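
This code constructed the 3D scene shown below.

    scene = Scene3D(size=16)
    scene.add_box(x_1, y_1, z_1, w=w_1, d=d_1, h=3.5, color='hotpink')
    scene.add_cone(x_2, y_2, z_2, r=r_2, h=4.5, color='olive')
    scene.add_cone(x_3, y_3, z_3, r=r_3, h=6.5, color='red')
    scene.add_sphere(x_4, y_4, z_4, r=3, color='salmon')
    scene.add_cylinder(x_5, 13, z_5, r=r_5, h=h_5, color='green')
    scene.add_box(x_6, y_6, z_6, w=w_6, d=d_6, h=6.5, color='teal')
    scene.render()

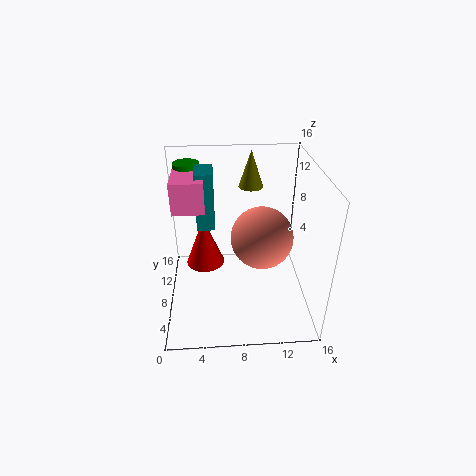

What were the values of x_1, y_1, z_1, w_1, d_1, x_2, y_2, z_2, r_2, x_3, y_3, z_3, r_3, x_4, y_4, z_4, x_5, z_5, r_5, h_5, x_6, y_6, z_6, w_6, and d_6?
x_1 = 1, y_1 = 8, z_1 = 11, w_1 = 3.5, d_1 = 4.5, x_2 = 10, y_2 = 14, z_2 = 11.5, r_2 = 1.5, x_3 = 4, y_3 = 13.5, z_3 = 1, r_3 = 2.5, x_4 = 10, y_4 = 4, z_4 = 10.5, x_5 = 2.5, z_5 = 12, r_5 = 1.5, h_5 = 3, x_6 = 3.5, y_6 = 9, z_6 = 8.5, w_6 = 2, d_6 = 3.5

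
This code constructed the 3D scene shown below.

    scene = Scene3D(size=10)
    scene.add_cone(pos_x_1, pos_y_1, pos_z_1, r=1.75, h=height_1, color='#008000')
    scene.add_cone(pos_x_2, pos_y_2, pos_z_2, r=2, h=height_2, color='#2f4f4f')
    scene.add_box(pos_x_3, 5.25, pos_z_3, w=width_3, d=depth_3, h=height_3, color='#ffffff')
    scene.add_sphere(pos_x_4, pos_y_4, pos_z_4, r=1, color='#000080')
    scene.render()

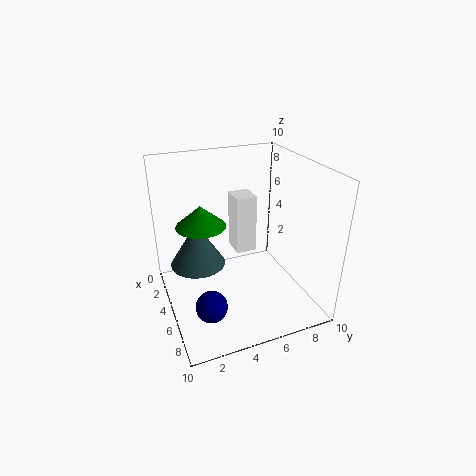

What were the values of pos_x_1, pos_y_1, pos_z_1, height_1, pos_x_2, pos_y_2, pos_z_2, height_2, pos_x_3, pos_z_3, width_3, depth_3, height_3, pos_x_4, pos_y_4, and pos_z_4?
pos_x_1 = 3.75, pos_y_1 = 2.75, pos_z_1 = 5.75, height_1 = 1.5, pos_x_2 = 3.25, pos_y_2 = 2.5, pos_z_2 = 2.5, height_2 = 3.25, pos_x_3 = 2.5, pos_z_3 = 3.25, width_3 = 1.75, depth_3 = 1.5, height_3 = 4.25, pos_x_4 = 8, pos_y_4 = 2, pos_z_4 = 2.25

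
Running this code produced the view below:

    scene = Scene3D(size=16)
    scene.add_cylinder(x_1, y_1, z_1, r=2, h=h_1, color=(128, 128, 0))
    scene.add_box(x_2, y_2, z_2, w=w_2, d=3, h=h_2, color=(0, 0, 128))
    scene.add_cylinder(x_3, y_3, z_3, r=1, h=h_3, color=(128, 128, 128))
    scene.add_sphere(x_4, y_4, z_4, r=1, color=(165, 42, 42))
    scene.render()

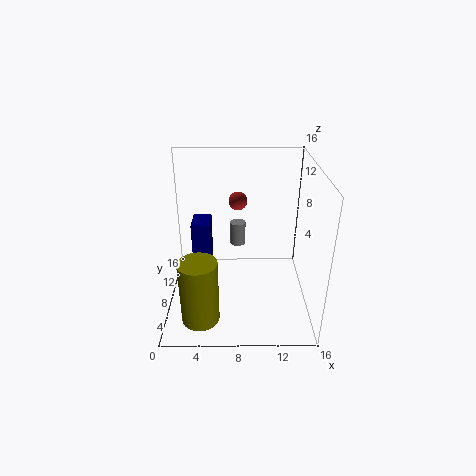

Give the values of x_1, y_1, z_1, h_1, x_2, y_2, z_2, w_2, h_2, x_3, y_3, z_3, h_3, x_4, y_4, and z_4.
x_1 = 4
y_1 = 3
z_1 = 1
h_1 = 7
x_2 = 3
y_2 = 7
z_2 = 4
w_2 = 2
h_2 = 6
x_3 = 8
y_3 = 14
z_3 = 4
h_3 = 3
x_4 = 8
y_4 = 9
z_4 = 12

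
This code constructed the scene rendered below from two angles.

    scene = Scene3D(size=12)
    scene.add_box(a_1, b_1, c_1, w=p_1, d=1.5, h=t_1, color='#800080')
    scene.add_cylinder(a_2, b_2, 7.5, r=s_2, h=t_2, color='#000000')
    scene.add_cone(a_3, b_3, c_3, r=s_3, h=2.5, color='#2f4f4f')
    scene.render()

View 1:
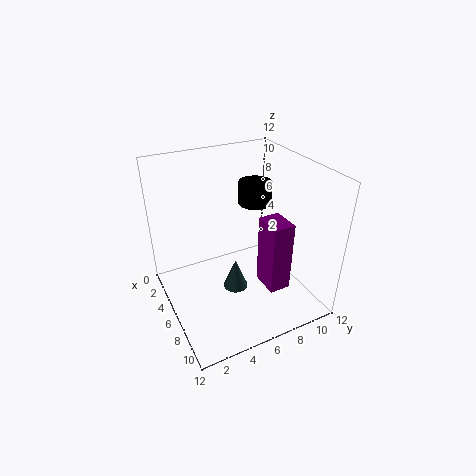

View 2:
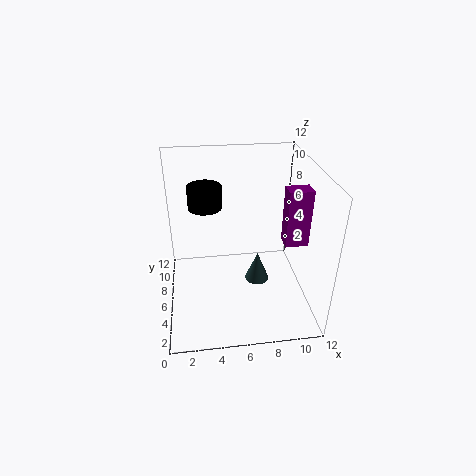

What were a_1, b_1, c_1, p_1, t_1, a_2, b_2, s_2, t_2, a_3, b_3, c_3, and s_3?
a_1 = 10, b_1 = 5.5, c_1 = 5, p_1 = 2, t_1 = 5, a_2 = 3.5, b_2 = 9, s_2 = 1.5, t_2 = 2, a_3 = 7.5, b_3 = 5, c_3 = 2.5, s_3 = 1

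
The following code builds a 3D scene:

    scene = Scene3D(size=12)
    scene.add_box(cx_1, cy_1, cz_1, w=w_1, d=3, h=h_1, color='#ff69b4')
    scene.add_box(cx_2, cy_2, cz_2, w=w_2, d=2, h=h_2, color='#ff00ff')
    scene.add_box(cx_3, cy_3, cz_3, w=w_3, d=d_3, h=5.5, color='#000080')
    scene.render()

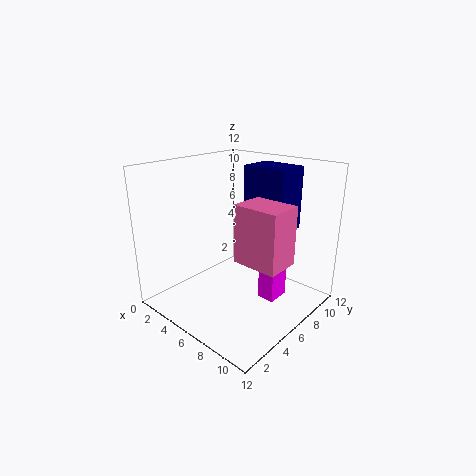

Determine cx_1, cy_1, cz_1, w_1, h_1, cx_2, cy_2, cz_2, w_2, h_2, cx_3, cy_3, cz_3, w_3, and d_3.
cx_1 = 6
cy_1 = 5.5
cz_1 = 4
w_1 = 4
h_1 = 5
cx_2 = 7.5
cy_2 = 7
cz_2 = 0.5
w_2 = 1.5
h_2 = 4.5
cx_3 = 4.5
cy_3 = 8.5
cz_3 = 6
w_3 = 4
d_3 = 3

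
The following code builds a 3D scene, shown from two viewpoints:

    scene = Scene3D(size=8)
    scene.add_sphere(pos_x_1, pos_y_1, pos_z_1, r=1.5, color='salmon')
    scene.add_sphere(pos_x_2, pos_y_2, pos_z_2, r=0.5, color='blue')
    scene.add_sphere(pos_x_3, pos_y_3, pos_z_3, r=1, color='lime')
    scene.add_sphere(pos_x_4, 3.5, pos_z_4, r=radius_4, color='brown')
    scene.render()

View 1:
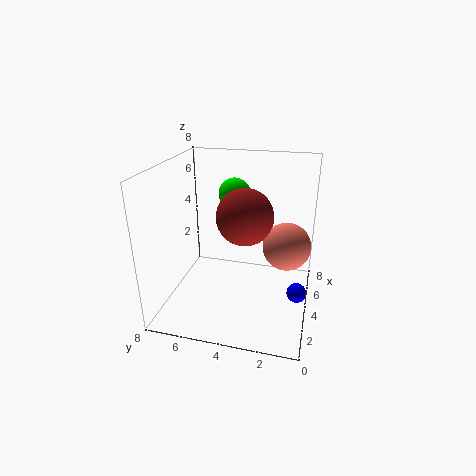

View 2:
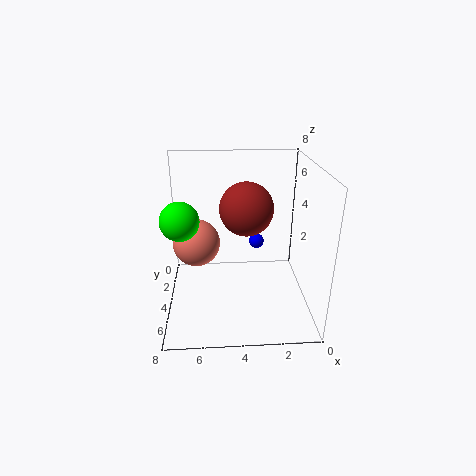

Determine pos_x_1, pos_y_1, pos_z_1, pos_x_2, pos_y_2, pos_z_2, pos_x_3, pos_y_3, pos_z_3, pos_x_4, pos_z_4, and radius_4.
pos_x_1 = 6.5; pos_y_1 = 1.5; pos_z_1 = 2.5; pos_x_2 = 2.5; pos_y_2 = 0.5; pos_z_2 = 2; pos_x_3 = 7; pos_y_3 = 5; pos_z_3 = 5.5; pos_x_4 = 3.5; pos_z_4 = 5.5; radius_4 = 1.5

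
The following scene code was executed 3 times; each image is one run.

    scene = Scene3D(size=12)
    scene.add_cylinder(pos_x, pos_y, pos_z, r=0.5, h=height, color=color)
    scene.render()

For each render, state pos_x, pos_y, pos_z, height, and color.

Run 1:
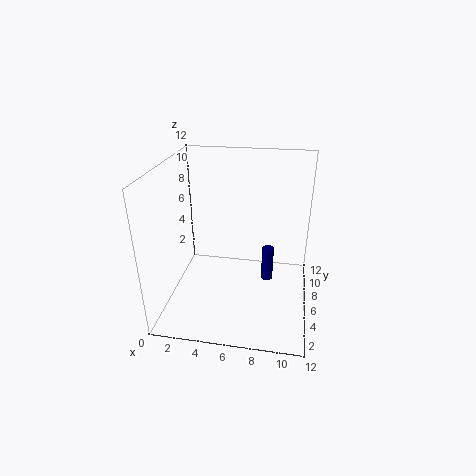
pos_x = 8.5, pos_y = 6.5, pos_z = 2, height = 3, color = 'navy'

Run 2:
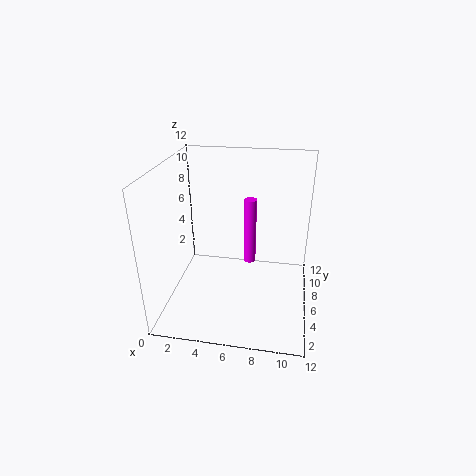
pos_x = 7, pos_y = 6, pos_z = 4, height = 5.5, color = 'magenta'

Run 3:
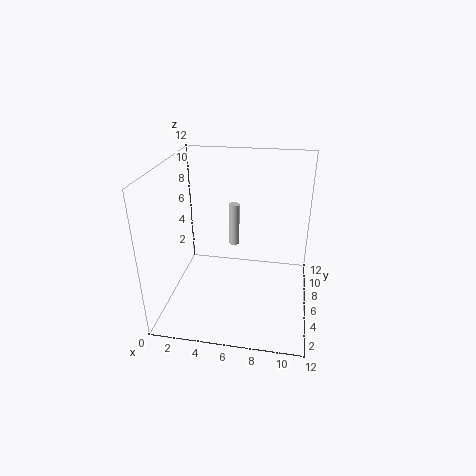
pos_x = 5, pos_y = 9.5, pos_z = 3.5, height = 4, color = 'lightgray'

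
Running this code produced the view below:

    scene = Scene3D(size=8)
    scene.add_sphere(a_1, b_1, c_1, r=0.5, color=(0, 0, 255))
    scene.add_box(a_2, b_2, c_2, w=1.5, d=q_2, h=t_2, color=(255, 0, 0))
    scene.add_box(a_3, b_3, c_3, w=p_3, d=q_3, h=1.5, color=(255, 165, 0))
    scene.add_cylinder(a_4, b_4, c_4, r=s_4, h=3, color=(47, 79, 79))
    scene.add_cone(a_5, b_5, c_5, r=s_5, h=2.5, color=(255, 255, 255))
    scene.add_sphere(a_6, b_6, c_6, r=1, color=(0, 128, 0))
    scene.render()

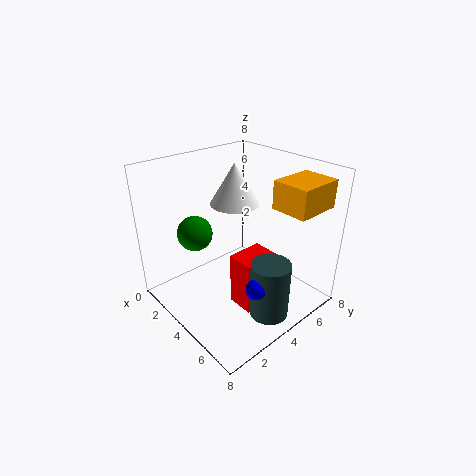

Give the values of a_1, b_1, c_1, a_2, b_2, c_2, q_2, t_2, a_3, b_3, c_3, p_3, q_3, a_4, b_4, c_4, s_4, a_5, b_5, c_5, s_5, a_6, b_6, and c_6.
a_1 = 7, b_1 = 2.5, c_1 = 3, a_2 = 4.5, b_2 = 3, c_2 = 0.5, q_2 = 2, t_2 = 3, a_3 = 5.5, b_3 = 5, c_3 = 6, p_3 = 2, q_3 = 2.5, a_4 = 7, b_4 = 3.5, c_4 = 1, s_4 = 1, a_5 = 2, b_5 = 5.5, c_5 = 5, s_5 = 1.5, a_6 = 2, b_6 = 2.5, c_6 = 4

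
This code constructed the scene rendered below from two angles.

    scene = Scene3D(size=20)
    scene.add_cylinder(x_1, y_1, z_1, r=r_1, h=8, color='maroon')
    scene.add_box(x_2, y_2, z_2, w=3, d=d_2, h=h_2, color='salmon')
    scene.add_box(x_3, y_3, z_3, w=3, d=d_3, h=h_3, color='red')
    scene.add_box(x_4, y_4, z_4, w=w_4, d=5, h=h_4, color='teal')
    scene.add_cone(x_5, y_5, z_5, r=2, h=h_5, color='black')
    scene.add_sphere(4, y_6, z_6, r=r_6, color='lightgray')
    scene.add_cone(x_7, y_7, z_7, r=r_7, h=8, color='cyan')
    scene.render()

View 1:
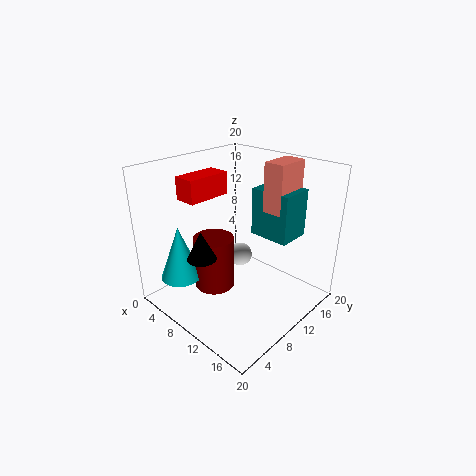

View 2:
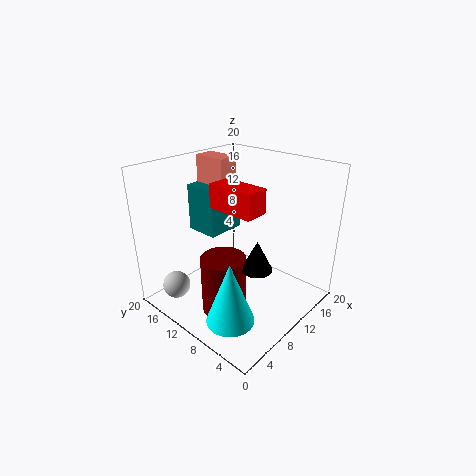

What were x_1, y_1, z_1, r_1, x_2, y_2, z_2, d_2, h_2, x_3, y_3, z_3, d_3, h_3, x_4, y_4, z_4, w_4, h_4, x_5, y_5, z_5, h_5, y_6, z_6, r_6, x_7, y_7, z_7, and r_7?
x_1 = 6
y_1 = 9
z_1 = 1
r_1 = 3
x_2 = 11
y_2 = 14
z_2 = 13
d_2 = 5
h_2 = 7
x_3 = 5
y_3 = 4
z_3 = 16
d_3 = 6
h_3 = 3
x_4 = 9
y_4 = 14
z_4 = 9
w_4 = 6
h_4 = 7
x_5 = 8
y_5 = 5
z_5 = 8
h_5 = 4
y_6 = 17
z_6 = 2
r_6 = 2
x_7 = 3
y_7 = 5
z_7 = 3
r_7 = 3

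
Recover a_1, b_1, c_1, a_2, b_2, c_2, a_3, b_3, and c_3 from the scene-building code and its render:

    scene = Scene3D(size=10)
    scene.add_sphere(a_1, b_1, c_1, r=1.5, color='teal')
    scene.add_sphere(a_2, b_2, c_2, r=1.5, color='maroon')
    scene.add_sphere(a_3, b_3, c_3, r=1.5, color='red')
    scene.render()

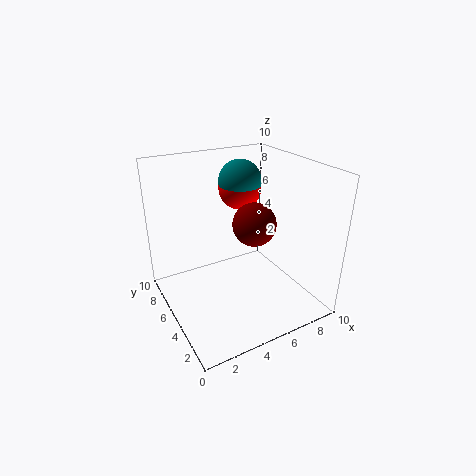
a_1 = 6
b_1 = 6.5
c_1 = 8.5
a_2 = 6
b_2 = 4.5
c_2 = 6
a_3 = 6
b_3 = 6.5
c_3 = 8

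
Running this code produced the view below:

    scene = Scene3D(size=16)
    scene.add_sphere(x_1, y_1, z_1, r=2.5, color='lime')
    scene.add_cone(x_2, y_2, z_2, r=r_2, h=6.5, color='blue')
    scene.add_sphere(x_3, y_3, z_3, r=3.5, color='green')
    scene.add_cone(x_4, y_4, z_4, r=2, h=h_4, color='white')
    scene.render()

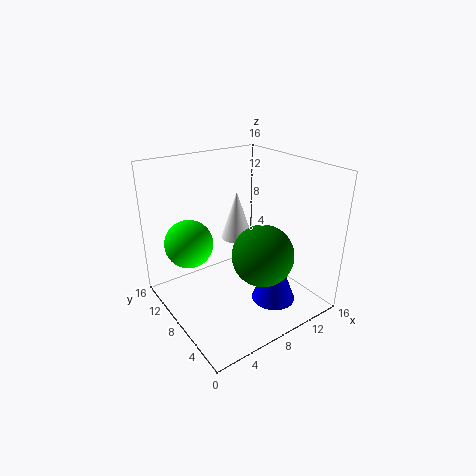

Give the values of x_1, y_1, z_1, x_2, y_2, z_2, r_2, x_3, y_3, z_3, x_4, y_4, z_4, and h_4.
x_1 = 2.5, y_1 = 9, z_1 = 8.5, x_2 = 11, y_2 = 5, z_2 = 0.5, r_2 = 2.5, x_3 = 10, y_3 = 6, z_3 = 6, x_4 = 11, y_4 = 12.5, z_4 = 5.5, h_4 = 6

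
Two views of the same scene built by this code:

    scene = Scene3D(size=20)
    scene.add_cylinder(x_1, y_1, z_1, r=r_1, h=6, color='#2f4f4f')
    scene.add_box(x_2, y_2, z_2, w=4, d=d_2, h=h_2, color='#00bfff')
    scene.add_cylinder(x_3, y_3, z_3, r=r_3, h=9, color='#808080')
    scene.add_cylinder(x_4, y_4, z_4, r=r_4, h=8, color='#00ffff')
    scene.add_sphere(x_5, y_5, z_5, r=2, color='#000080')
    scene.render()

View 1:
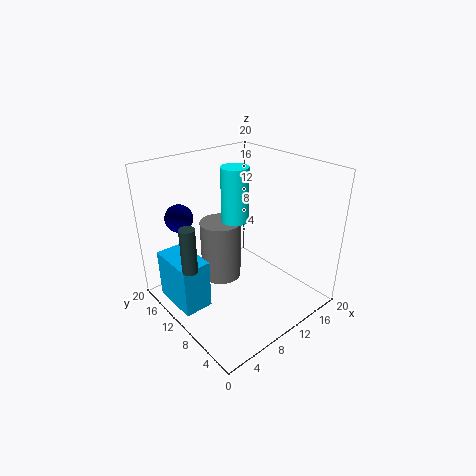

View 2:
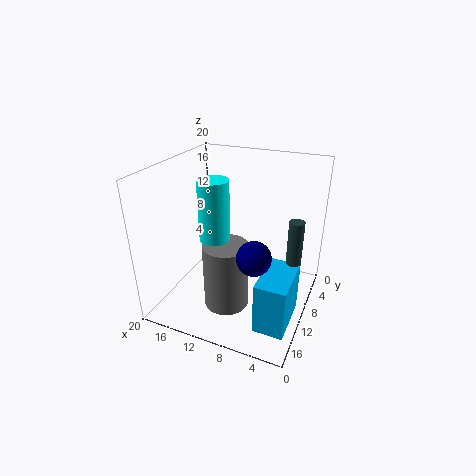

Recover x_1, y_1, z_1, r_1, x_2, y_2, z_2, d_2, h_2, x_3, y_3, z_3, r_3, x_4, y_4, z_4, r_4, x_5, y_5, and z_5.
x_1 = 2, y_1 = 10, z_1 = 8, r_1 = 1, x_2 = 1, y_2 = 10, z_2 = 1, d_2 = 7, h_2 = 7, x_3 = 10, y_3 = 14, z_3 = 2, r_3 = 3, x_4 = 12, y_4 = 13, z_4 = 11, r_4 = 2, x_5 = 5, y_5 = 17, z_5 = 12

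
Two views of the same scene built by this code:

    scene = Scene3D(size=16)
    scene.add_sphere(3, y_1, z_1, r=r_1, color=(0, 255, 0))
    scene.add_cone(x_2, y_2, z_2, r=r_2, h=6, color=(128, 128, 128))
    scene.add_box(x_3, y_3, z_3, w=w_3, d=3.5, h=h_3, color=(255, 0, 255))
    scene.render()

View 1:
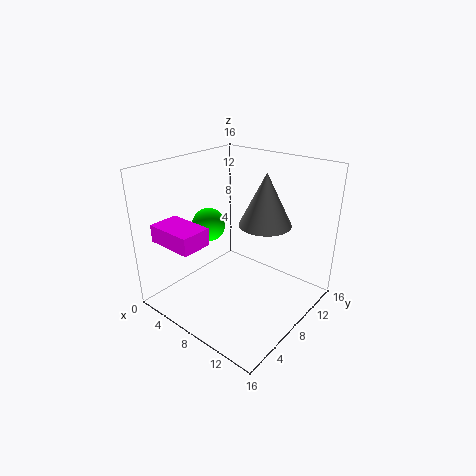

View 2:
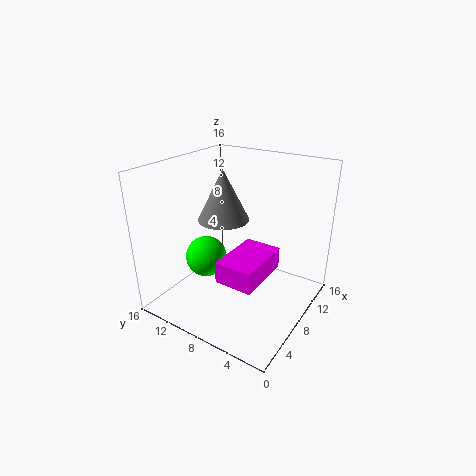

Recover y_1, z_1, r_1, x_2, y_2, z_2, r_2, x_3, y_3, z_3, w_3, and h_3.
y_1 = 8.5
z_1 = 8
r_1 = 2
x_2 = 9.5
y_2 = 11
z_2 = 9
r_2 = 3
x_3 = 0.5
y_3 = 2
z_3 = 7.5
w_3 = 5.5
h_3 = 2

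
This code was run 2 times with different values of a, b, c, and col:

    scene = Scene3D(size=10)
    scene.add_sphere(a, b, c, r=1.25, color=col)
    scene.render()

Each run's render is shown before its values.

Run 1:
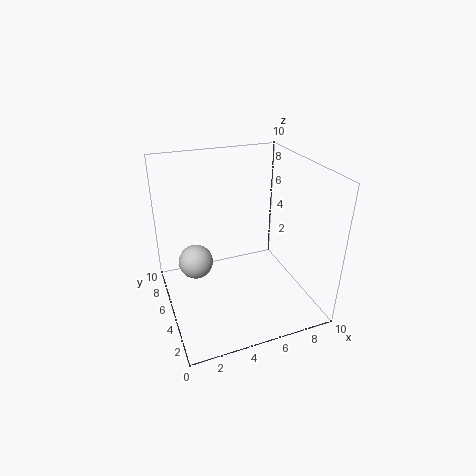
a = 2.25
b = 6.5
c = 2.75
col = 'lightgray'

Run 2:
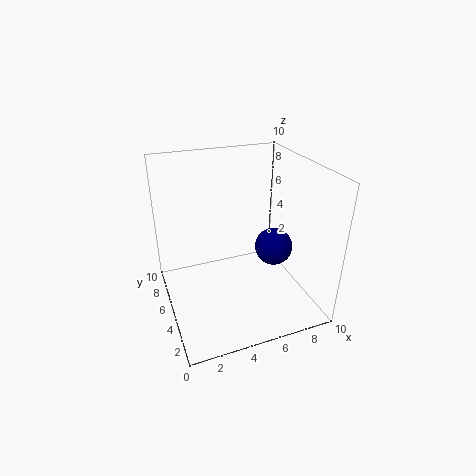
a = 7
b = 3.5
c = 4.75
col = 'navy'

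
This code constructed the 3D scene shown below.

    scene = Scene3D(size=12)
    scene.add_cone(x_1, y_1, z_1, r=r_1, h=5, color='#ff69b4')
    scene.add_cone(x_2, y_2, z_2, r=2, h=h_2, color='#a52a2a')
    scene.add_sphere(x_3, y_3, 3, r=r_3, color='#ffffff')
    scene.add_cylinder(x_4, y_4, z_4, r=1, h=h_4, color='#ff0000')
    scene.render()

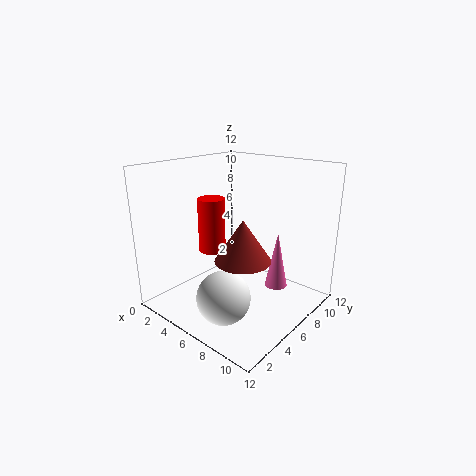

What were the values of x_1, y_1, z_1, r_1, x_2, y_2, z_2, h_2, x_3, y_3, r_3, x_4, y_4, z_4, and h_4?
x_1 = 8, y_1 = 9, z_1 = 1, r_1 = 1, x_2 = 9, y_2 = 3, z_2 = 6, h_2 = 3, x_3 = 8, y_3 = 2, r_3 = 2, x_4 = 6, y_4 = 3, z_4 = 6, h_4 = 4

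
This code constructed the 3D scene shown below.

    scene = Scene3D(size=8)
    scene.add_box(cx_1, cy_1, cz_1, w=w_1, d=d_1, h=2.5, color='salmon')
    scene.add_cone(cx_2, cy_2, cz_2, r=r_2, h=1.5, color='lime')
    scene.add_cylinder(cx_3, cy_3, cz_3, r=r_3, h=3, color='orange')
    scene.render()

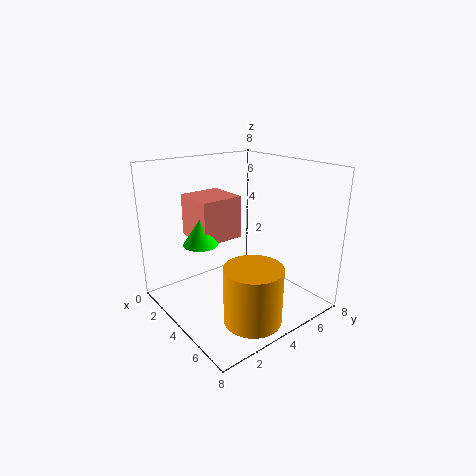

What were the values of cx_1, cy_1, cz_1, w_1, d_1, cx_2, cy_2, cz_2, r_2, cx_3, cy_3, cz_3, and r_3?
cx_1 = 0.5
cy_1 = 2.5
cz_1 = 3.5
w_1 = 2.5
d_1 = 2.5
cx_2 = 2.5
cy_2 = 2.5
cz_2 = 3.5
r_2 = 1
cx_3 = 6.5
cy_3 = 3
cz_3 = 0.5
r_3 = 1.5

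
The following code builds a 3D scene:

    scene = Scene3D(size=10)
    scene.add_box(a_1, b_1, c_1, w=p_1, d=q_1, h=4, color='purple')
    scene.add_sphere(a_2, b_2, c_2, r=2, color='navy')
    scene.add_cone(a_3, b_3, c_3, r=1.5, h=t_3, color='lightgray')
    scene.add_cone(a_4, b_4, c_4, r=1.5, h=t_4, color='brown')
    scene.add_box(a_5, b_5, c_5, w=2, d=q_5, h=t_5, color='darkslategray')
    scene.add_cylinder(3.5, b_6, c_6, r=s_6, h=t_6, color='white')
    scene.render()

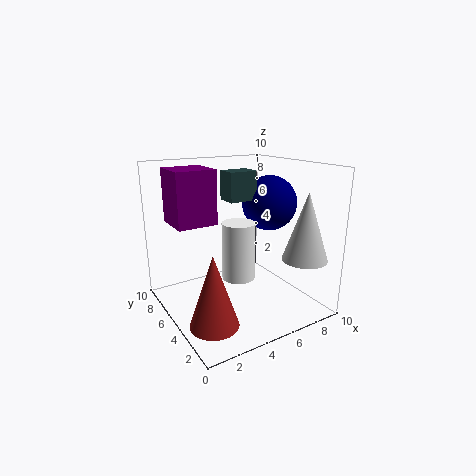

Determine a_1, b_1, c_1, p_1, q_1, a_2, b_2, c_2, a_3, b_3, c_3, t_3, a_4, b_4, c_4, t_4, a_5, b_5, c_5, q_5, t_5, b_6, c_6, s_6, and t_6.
a_1 = 1.5, b_1 = 7, c_1 = 5.5, p_1 = 3, q_1 = 3, a_2 = 8, b_2 = 5.5, c_2 = 7, a_3 = 8, b_3 = 1.5, c_3 = 4, t_3 = 4.5, a_4 = 1.5, b_4 = 2, c_4 = 1, t_4 = 4.5, a_5 = 4.5, b_5 = 5, c_5 = 7.5, q_5 = 1.5, t_5 = 2, b_6 = 2.5, c_6 = 3.5, s_6 = 1, t_6 = 3.5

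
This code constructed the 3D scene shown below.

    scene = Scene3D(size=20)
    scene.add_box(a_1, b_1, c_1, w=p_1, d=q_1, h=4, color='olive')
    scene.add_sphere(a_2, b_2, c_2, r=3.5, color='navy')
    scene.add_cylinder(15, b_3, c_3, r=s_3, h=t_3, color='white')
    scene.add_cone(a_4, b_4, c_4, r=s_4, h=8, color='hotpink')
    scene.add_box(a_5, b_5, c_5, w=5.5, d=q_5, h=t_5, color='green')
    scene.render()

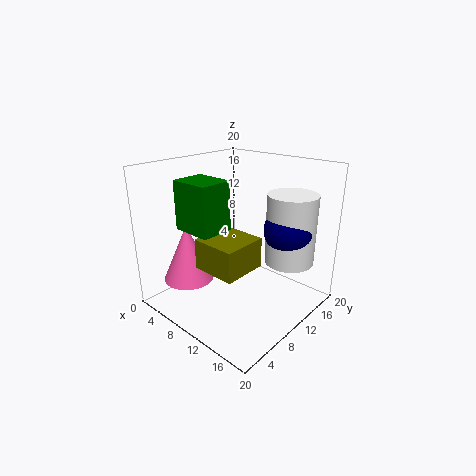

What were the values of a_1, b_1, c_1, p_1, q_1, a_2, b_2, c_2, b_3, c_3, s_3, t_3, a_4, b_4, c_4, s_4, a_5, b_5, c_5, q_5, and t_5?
a_1 = 8.5; b_1 = 3.5; c_1 = 7.5; p_1 = 6; q_1 = 6; a_2 = 15; b_2 = 15; c_2 = 11; b_3 = 15.5; c_3 = 6; s_3 = 3.5; t_3 = 10; a_4 = 5; b_4 = 5; c_4 = 4; s_4 = 3.5; a_5 = 5; b_5 = 3.5; c_5 = 12; q_5 = 4.5; t_5 = 6.5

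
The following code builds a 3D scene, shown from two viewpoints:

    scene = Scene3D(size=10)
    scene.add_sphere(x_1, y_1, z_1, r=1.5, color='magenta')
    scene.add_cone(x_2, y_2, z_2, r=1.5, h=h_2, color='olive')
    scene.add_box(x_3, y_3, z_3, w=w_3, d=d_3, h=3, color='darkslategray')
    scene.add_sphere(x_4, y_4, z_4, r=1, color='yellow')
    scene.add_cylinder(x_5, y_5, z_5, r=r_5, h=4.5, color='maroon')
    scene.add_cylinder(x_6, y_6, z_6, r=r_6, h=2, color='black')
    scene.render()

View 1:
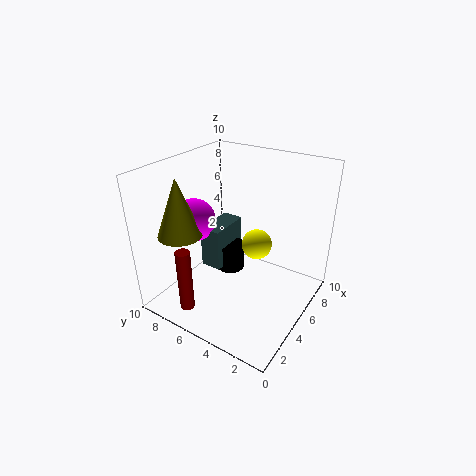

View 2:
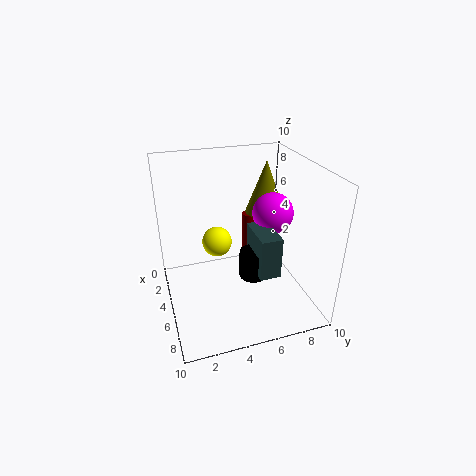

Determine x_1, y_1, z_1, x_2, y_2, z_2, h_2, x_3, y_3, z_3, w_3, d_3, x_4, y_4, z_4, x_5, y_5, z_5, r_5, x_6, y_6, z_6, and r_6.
x_1 = 4; y_1 = 8; z_1 = 6; x_2 = 2.5; y_2 = 8; z_2 = 5.5; h_2 = 4; x_3 = 4; y_3 = 6; z_3 = 2.5; w_3 = 3; d_3 = 1.5; x_4 = 5; y_4 = 3.5; z_4 = 5; x_5 = 1.5; y_5 = 7; z_5 = 0.5; r_5 = 0.5; x_6 = 5.5; y_6 = 6; z_6 = 2; r_6 = 1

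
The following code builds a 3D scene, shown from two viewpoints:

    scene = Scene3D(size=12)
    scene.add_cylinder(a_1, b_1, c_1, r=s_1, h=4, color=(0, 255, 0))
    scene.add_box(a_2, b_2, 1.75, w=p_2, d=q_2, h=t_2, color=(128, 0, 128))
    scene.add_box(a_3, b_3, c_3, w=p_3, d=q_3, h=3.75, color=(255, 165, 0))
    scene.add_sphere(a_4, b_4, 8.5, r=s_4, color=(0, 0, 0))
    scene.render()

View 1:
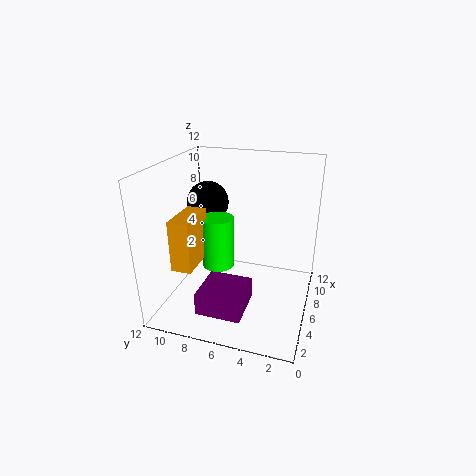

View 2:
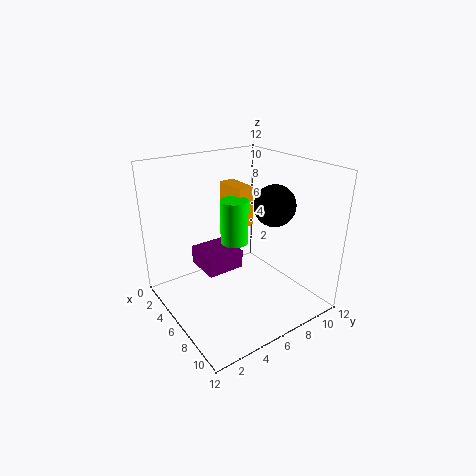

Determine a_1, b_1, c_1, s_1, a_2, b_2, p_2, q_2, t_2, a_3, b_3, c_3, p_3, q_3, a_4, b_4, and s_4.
a_1 = 4, b_1 = 7, c_1 = 4.5, s_1 = 1.25, a_2 = 0.75, b_2 = 4.25, p_2 = 3.5, q_2 = 3.5, t_2 = 1.75, a_3 = 0.5, b_3 = 7.75, c_3 = 5.5, p_3 = 3.25, q_3 = 1.5, a_4 = 7, b_4 = 9, s_4 = 1.75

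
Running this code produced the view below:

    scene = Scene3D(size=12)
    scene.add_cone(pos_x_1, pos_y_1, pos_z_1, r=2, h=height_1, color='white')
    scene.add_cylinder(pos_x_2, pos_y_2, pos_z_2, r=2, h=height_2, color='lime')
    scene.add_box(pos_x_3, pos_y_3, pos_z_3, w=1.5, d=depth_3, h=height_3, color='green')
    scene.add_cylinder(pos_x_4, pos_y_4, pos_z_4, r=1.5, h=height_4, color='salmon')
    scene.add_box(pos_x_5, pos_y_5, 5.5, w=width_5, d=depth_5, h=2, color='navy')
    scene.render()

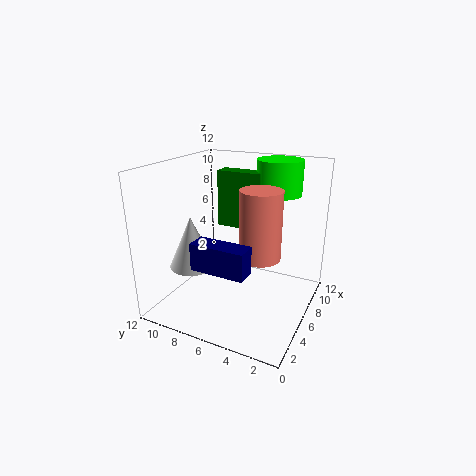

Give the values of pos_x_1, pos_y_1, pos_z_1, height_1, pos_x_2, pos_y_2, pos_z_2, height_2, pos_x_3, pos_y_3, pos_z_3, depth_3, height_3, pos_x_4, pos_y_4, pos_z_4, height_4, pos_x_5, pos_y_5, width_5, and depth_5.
pos_x_1 = 5; pos_y_1 = 10; pos_z_1 = 3; height_1 = 4.5; pos_x_2 = 10; pos_y_2 = 4; pos_z_2 = 9; height_2 = 3; pos_x_3 = 8; pos_y_3 = 5; pos_z_3 = 6; depth_3 = 4; height_3 = 5; pos_x_4 = 3.5; pos_y_4 = 3; pos_z_4 = 6; height_4 = 5; pos_x_5 = 0.5; pos_y_5 = 3; width_5 = 1.5; depth_5 = 4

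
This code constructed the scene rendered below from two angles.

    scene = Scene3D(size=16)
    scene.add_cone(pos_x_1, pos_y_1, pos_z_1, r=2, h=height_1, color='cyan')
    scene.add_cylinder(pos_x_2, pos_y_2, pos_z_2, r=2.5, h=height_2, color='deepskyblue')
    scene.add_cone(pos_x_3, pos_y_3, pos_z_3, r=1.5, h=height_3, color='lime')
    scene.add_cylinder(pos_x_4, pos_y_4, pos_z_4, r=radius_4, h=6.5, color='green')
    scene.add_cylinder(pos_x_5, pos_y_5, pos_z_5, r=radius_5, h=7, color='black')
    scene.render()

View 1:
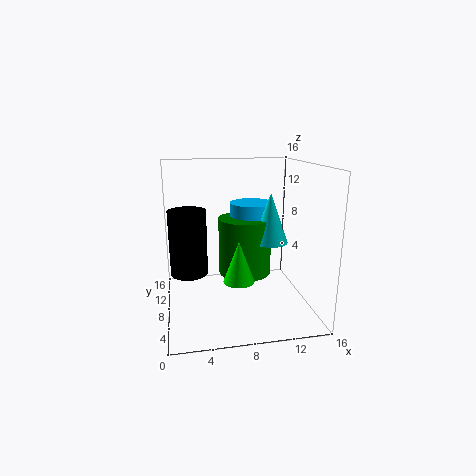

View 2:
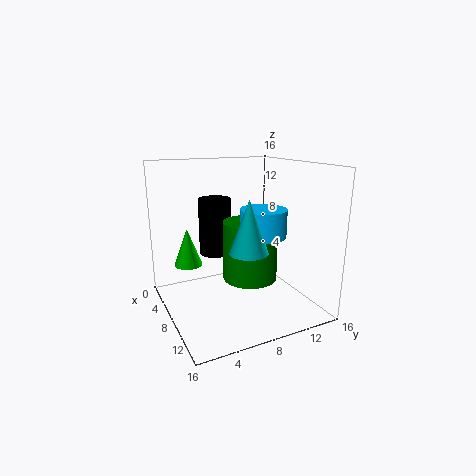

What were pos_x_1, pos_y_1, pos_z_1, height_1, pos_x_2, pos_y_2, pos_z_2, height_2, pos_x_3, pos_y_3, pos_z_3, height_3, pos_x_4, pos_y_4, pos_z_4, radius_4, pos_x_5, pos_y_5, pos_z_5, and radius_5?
pos_x_1 = 11.5, pos_y_1 = 7.5, pos_z_1 = 7.5, height_1 = 5.5, pos_x_2 = 10, pos_y_2 = 10, pos_z_2 = 8.5, height_2 = 3, pos_x_3 = 7, pos_y_3 = 2.5, pos_z_3 = 5.5, height_3 = 4, pos_x_4 = 9, pos_y_4 = 9, pos_z_4 = 3.5, radius_4 = 3, pos_x_5 = 2.5, pos_y_5 = 7.5, pos_z_5 = 4.5, radius_5 = 2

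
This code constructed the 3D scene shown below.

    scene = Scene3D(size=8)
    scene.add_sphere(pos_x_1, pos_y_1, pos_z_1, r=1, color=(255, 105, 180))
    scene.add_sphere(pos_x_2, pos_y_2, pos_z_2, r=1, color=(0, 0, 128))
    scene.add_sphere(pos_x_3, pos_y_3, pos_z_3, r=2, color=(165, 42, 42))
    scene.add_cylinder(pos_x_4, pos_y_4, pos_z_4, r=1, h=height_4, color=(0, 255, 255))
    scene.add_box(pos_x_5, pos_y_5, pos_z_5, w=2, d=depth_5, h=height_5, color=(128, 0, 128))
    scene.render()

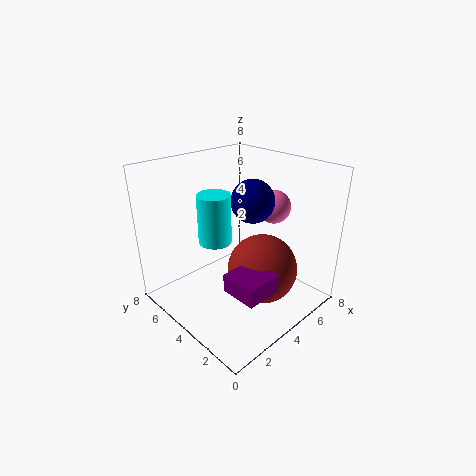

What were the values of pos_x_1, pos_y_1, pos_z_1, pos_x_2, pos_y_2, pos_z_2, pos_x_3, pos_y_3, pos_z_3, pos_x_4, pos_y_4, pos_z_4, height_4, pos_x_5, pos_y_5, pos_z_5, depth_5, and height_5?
pos_x_1 = 7; pos_y_1 = 4; pos_z_1 = 5; pos_x_2 = 3; pos_y_2 = 2; pos_z_2 = 7; pos_x_3 = 5; pos_y_3 = 3; pos_z_3 = 2; pos_x_4 = 4; pos_y_4 = 6; pos_z_4 = 3; height_4 = 3; pos_x_5 = 2; pos_y_5 = 1; pos_z_5 = 2; depth_5 = 2; height_5 = 1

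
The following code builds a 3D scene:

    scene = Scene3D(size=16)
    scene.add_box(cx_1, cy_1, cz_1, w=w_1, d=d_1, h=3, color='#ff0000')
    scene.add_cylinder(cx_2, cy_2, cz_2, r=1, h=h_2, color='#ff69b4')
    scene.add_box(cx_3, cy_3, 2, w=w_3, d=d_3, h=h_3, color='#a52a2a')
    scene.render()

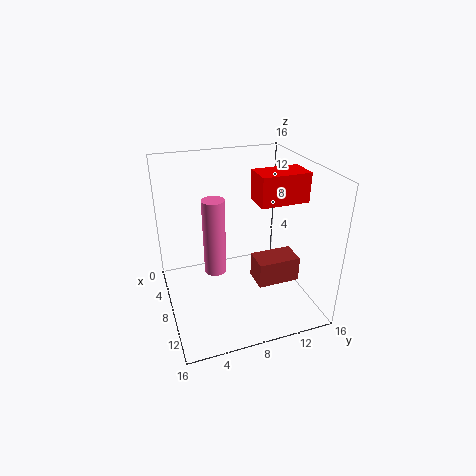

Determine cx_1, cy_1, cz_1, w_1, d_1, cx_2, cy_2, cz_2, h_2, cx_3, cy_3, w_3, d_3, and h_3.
cx_1 = 9; cy_1 = 9; cz_1 = 13; w_1 = 3; d_1 = 5; cx_2 = 13; cy_2 = 4; cz_2 = 8; h_2 = 7; cx_3 = 7; cy_3 = 10; w_3 = 3; d_3 = 5; h_3 = 3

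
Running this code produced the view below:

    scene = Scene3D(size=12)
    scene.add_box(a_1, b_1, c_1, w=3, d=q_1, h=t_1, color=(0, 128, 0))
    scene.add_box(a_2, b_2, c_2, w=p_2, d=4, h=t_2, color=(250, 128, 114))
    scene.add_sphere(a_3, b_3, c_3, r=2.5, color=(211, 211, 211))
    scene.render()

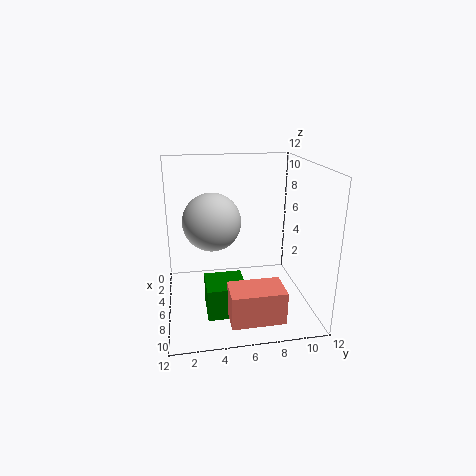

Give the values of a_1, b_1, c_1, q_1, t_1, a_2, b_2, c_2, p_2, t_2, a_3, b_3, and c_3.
a_1 = 7; b_1 = 3; c_1 = 1; q_1 = 3; t_1 = 2.5; a_2 = 9.5; b_2 = 4.5; c_2 = 1.5; p_2 = 2.5; t_2 = 2.5; a_3 = 4.5; b_3 = 4; c_3 = 7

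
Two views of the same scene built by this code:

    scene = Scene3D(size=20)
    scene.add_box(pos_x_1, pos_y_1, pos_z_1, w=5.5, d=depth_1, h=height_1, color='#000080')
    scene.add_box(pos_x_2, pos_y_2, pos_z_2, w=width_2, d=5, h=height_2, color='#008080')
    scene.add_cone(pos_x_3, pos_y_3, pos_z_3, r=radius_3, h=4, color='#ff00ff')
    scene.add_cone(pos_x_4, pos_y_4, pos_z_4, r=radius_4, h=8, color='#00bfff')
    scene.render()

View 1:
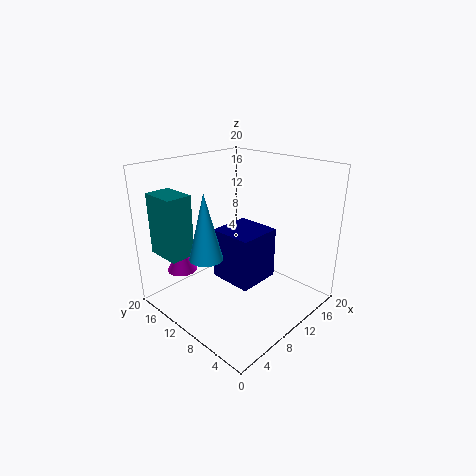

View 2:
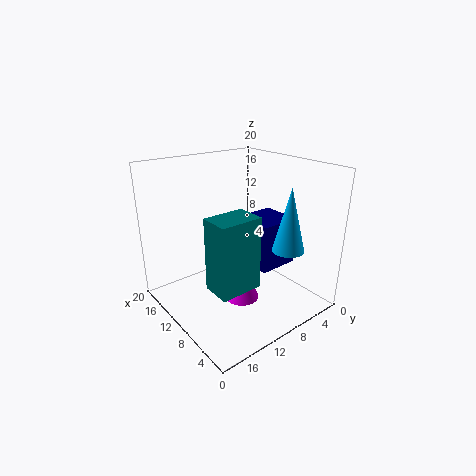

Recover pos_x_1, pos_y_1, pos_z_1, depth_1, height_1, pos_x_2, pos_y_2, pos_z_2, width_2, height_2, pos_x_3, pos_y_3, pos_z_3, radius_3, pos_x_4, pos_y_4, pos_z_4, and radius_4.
pos_x_1 = 5; pos_y_1 = 4; pos_z_1 = 6.5; depth_1 = 5.5; height_1 = 6.5; pos_x_2 = 1.5; pos_y_2 = 13.5; pos_z_2 = 8; width_2 = 3.5; height_2 = 8.5; pos_x_3 = 3.5; pos_y_3 = 14.5; pos_z_3 = 6; radius_3 = 2; pos_x_4 = 2.5; pos_y_4 = 8; pos_z_4 = 10.5; radius_4 = 2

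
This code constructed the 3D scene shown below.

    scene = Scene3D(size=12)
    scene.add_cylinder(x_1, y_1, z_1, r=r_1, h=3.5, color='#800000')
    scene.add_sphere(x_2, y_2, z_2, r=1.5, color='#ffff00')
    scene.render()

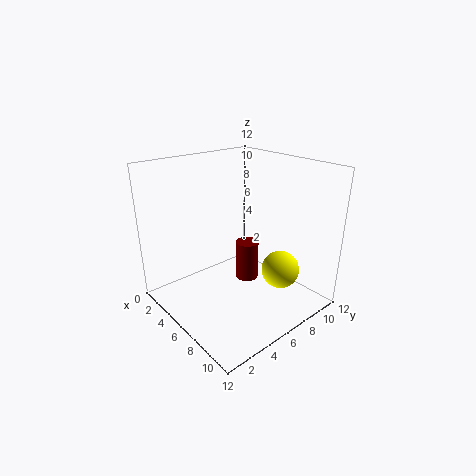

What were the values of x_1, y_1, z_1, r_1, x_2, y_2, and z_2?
x_1 = 5.5, y_1 = 7.5, z_1 = 1.5, r_1 = 1, x_2 = 9.5, y_2 = 7.5, z_2 = 4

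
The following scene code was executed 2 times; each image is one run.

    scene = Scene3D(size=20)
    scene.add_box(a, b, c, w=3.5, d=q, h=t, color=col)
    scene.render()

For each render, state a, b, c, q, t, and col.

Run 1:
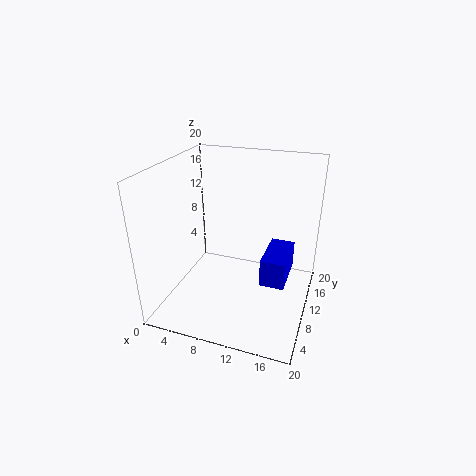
a = 13.5
b = 9
c = 3.5
q = 7
t = 4
col = 'blue'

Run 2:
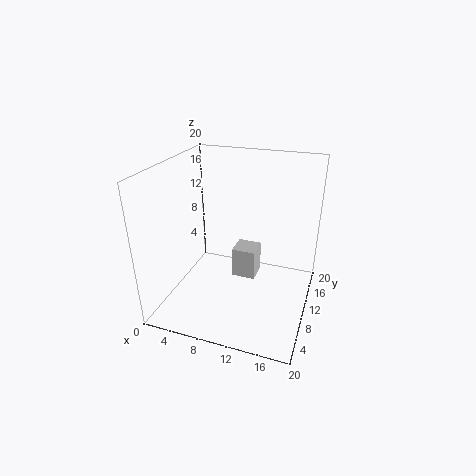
a = 8.5
b = 11.5
c = 2.5
q = 3.5
t = 4.5
col = 'lightgray'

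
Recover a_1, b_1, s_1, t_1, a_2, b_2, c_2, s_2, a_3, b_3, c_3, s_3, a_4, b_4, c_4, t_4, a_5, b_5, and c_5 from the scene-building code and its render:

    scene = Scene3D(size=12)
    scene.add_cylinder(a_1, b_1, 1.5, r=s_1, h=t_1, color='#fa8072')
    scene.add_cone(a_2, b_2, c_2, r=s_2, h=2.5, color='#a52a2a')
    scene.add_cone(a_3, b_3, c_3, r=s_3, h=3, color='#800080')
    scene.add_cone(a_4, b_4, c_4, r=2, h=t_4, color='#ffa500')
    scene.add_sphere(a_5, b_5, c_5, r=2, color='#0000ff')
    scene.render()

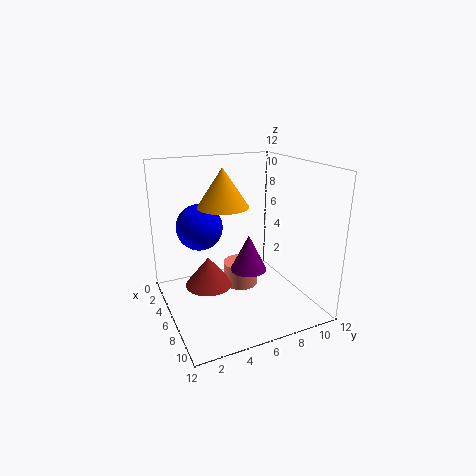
a_1 = 5.5; b_1 = 6.5; s_1 = 1.5; t_1 = 2; a_2 = 5.5; b_2 = 3.5; c_2 = 2; s_2 = 2; a_3 = 7; b_3 = 6.5; c_3 = 3.5; s_3 = 1.5; a_4 = 6.5; b_4 = 4.5; c_4 = 9; t_4 = 3; a_5 = 3.5; b_5 = 3.5; c_5 = 6.5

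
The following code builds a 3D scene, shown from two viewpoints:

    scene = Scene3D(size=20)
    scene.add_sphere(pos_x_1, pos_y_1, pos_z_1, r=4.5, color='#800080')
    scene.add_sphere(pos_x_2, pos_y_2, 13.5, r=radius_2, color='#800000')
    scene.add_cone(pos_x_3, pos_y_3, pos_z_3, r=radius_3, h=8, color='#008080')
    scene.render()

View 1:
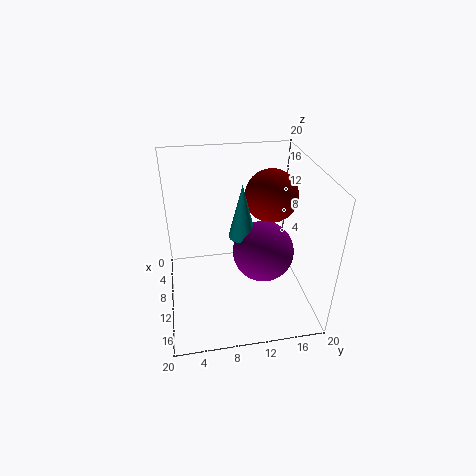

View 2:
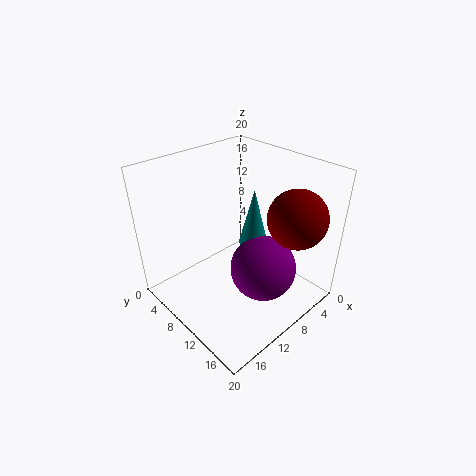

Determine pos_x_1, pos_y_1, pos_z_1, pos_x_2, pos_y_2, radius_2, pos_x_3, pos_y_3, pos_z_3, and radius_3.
pos_x_1 = 9
pos_y_1 = 14
pos_z_1 = 6.5
pos_x_2 = 5
pos_y_2 = 16
radius_2 = 4
pos_x_3 = 8
pos_y_3 = 11
pos_z_3 = 9
radius_3 = 2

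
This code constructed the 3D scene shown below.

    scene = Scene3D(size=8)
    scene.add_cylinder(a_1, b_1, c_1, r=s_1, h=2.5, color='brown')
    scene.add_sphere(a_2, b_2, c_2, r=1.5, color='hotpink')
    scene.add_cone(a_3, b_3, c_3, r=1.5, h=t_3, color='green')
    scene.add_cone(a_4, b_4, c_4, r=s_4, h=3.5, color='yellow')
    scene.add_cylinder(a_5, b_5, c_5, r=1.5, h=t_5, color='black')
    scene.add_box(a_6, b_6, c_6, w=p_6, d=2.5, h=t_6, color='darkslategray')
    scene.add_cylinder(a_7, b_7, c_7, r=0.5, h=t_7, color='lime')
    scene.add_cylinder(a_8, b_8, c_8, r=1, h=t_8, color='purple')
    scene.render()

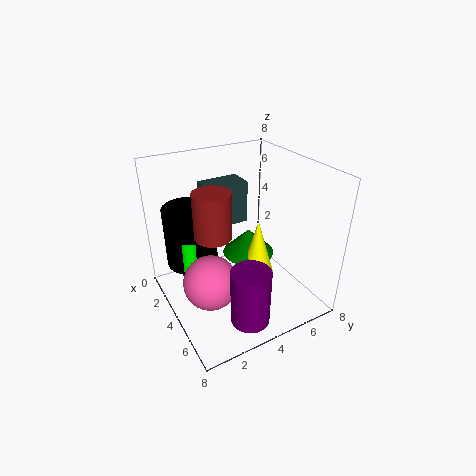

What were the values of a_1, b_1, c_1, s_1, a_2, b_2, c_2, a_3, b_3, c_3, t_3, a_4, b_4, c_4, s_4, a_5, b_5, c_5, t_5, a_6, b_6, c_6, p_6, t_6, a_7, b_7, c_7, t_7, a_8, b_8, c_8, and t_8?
a_1 = 4; b_1 = 2.5; c_1 = 4.5; s_1 = 1; a_2 = 4.5; b_2 = 2; c_2 = 2; a_3 = 3.5; b_3 = 5; c_3 = 2.5; t_3 = 1.5; a_4 = 4.5; b_4 = 5; c_4 = 1.5; s_4 = 1; a_5 = 2; b_5 = 2; c_5 = 2; t_5 = 3.5; a_6 = 1; b_6 = 3; c_6 = 4; p_6 = 1.5; t_6 = 2.5; a_7 = 3; b_7 = 1.5; c_7 = 1.5; t_7 = 2.5; a_8 = 7; b_8 = 3; c_8 = 1; t_8 = 3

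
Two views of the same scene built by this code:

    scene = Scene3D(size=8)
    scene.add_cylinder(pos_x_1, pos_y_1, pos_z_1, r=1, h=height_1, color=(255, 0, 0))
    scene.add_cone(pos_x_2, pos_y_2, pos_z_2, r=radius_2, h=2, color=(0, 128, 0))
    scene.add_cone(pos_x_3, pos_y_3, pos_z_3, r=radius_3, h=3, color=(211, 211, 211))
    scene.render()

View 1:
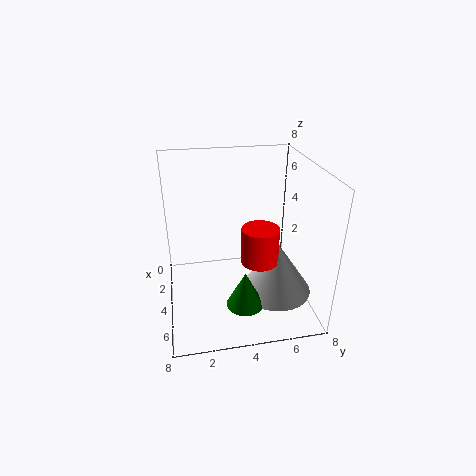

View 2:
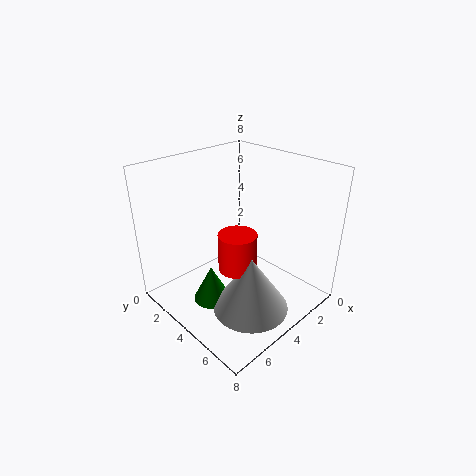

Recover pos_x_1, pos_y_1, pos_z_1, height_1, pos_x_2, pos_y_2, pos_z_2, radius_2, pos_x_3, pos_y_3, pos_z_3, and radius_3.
pos_x_1 = 5; pos_y_1 = 5; pos_z_1 = 3; height_1 = 2; pos_x_2 = 6; pos_y_2 = 4; pos_z_2 = 1; radius_2 = 1; pos_x_3 = 5; pos_y_3 = 6; pos_z_3 = 1; radius_3 = 2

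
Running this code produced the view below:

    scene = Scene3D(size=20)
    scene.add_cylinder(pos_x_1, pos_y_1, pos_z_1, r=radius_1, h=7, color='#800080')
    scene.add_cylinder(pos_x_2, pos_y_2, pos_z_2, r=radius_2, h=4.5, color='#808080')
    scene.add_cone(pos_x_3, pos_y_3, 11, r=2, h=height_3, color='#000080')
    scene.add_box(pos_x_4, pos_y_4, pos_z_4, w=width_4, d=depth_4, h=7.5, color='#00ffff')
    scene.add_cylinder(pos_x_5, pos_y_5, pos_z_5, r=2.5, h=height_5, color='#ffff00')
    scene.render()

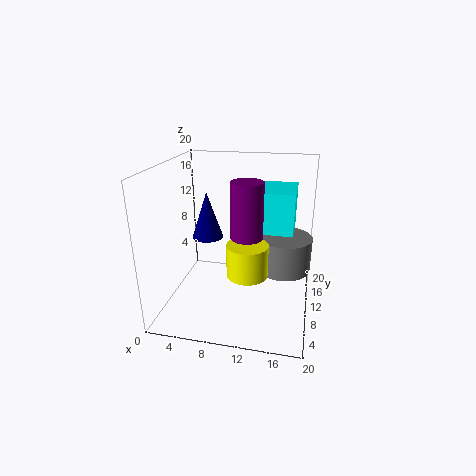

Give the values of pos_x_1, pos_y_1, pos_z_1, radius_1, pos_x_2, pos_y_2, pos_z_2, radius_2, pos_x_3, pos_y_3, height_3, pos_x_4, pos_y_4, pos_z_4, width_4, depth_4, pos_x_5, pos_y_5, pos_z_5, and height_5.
pos_x_1 = 12, pos_y_1 = 6, pos_z_1 = 12, radius_1 = 2, pos_x_2 = 16.5, pos_y_2 = 8.5, pos_z_2 = 7, radius_2 = 3.5, pos_x_3 = 6.5, pos_y_3 = 7.5, height_3 = 6, pos_x_4 = 11, pos_y_4 = 8.5, pos_z_4 = 9.5, width_4 = 6.5, depth_4 = 6.5, pos_x_5 = 12.5, pos_y_5 = 4, pos_z_5 = 8, height_5 = 4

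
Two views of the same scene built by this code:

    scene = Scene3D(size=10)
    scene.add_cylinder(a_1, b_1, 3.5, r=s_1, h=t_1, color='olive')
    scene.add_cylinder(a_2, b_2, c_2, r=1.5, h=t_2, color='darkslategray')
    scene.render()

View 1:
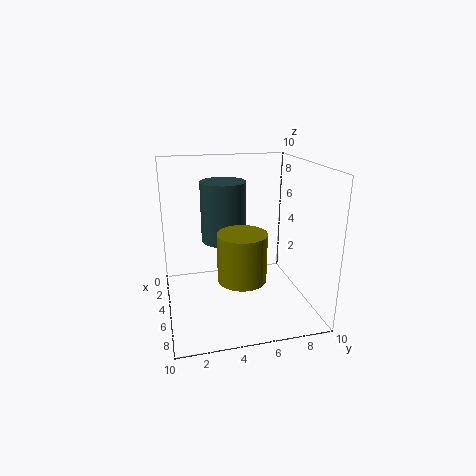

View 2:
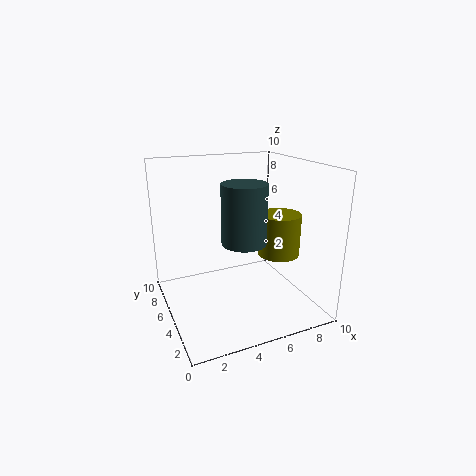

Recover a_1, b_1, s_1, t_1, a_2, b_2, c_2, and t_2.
a_1 = 8; b_1 = 4.5; s_1 = 1.5; t_1 = 3; a_2 = 5; b_2 = 4; c_2 = 5; t_2 = 4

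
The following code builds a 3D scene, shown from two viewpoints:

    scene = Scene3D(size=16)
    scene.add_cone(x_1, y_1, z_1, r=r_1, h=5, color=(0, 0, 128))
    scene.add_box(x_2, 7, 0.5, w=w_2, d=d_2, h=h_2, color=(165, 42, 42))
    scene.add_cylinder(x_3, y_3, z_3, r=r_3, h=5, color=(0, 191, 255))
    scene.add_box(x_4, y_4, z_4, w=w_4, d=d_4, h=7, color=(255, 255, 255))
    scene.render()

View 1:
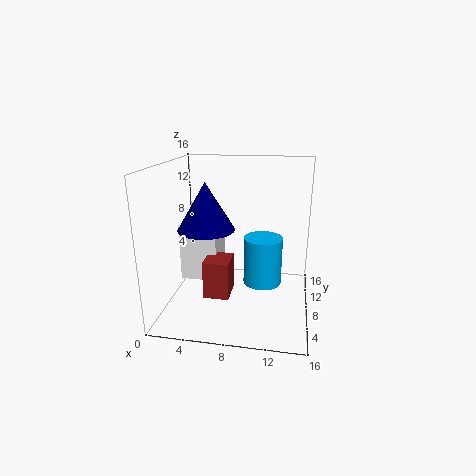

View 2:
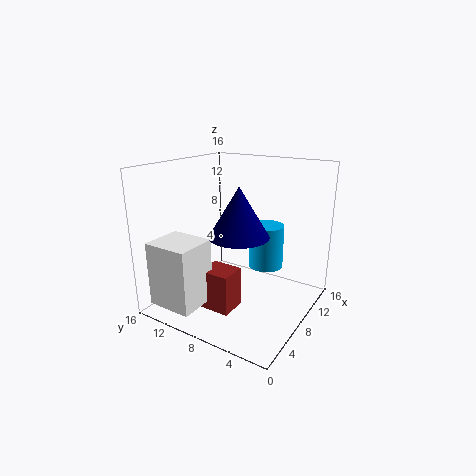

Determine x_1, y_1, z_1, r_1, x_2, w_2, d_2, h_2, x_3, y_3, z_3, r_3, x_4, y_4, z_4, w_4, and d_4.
x_1 = 5; y_1 = 6; z_1 = 9.5; r_1 = 3; x_2 = 4; w_2 = 3; d_2 = 3.5; h_2 = 4.5; x_3 = 11; y_3 = 6; z_3 = 4; r_3 = 2; x_4 = 0.5; y_4 = 9.5; z_4 = 1.5; w_4 = 4.5; d_4 = 5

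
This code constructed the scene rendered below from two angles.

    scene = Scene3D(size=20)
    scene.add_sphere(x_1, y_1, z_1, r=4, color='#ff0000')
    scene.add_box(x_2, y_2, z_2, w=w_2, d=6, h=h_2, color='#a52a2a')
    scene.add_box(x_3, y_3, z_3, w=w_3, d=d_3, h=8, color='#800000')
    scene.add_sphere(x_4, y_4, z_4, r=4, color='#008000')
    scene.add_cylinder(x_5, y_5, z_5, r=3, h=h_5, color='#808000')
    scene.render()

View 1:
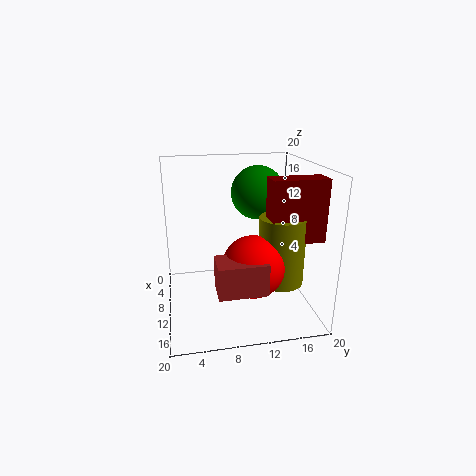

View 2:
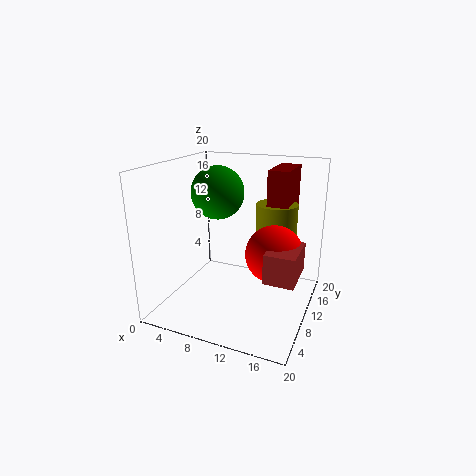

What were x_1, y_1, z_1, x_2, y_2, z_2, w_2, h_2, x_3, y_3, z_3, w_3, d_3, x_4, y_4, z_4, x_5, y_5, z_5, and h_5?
x_1 = 15, y_1 = 11, z_1 = 8, x_2 = 15, y_2 = 6, z_2 = 6, w_2 = 4, h_2 = 4, x_3 = 13, y_3 = 13, z_3 = 11, w_3 = 3, d_3 = 7, x_4 = 5, y_4 = 14, z_4 = 15, x_5 = 14, y_5 = 15, z_5 = 5, h_5 = 9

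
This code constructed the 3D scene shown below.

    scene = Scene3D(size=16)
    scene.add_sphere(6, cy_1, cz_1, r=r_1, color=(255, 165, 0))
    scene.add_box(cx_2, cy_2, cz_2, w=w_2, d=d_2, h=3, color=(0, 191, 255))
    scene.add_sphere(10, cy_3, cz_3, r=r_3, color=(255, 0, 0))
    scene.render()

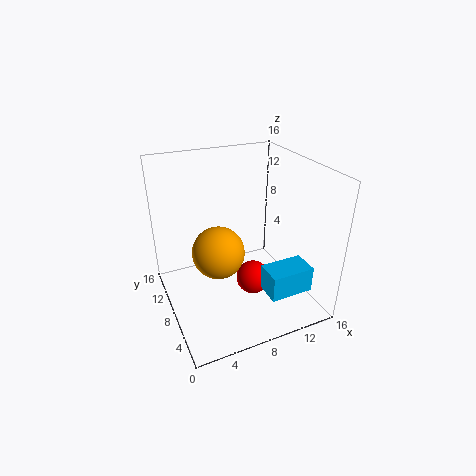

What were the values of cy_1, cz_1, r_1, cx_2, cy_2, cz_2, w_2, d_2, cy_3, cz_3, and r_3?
cy_1 = 9; cz_1 = 6; r_1 = 3; cx_2 = 10; cy_2 = 3; cz_2 = 2; w_2 = 5; d_2 = 3; cy_3 = 8; cz_3 = 2; r_3 = 2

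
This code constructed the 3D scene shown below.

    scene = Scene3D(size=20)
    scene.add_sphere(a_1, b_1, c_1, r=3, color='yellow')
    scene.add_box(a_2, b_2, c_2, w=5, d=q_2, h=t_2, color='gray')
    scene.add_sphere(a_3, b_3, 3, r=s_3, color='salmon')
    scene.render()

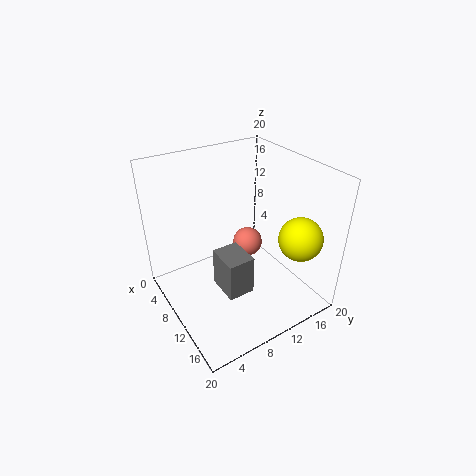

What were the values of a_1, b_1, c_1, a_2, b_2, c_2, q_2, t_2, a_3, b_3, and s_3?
a_1 = 15.5, b_1 = 16.5, c_1 = 10.5, a_2 = 7, b_2 = 7.5, c_2 = 1, q_2 = 4, t_2 = 6, a_3 = 3, b_3 = 16.5, s_3 = 2.5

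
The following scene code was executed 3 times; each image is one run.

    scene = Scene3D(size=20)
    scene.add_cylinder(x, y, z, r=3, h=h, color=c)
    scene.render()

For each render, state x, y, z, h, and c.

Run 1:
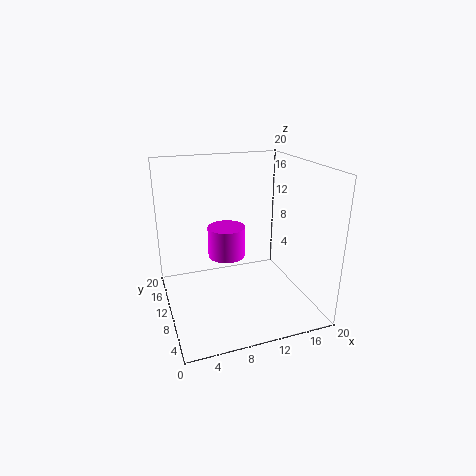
x = 10.5
y = 17
z = 4
h = 5
c = 'magenta'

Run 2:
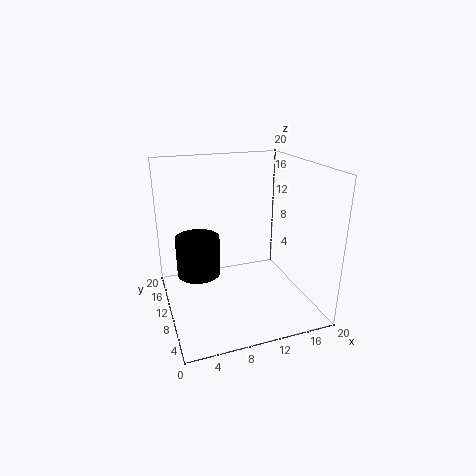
x = 4.5
y = 11
z = 5
h = 5.5
c = 'black'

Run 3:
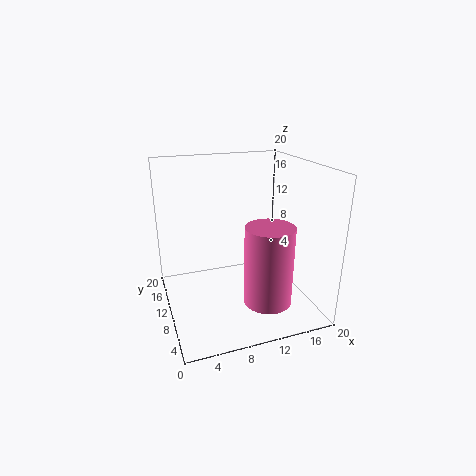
x = 11.5
y = 3
z = 4
h = 10
c = 'hotpink'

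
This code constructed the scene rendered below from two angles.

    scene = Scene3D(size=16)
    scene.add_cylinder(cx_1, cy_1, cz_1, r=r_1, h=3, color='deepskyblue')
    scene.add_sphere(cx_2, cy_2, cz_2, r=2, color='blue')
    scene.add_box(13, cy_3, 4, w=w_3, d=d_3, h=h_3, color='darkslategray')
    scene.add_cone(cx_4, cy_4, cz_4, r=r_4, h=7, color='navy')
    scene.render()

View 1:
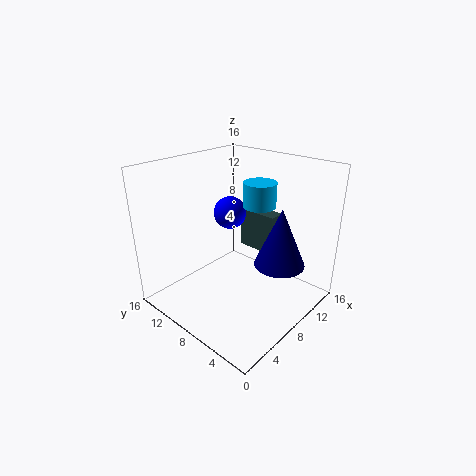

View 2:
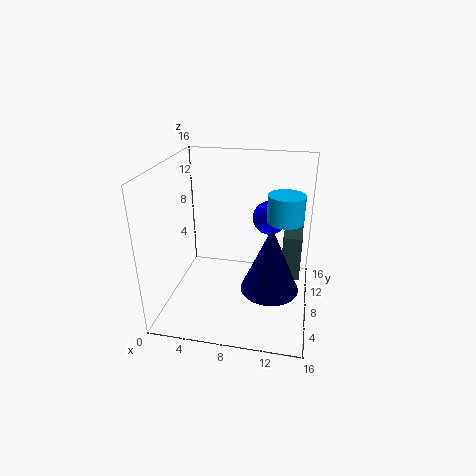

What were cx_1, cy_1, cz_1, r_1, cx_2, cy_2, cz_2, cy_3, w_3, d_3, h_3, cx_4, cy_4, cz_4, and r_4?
cx_1 = 13
cy_1 = 9
cz_1 = 10
r_1 = 2
cx_2 = 11
cy_2 = 12
cz_2 = 9
cy_3 = 7
w_3 = 2
d_3 = 5
h_3 = 5
cx_4 = 12
cy_4 = 5
cz_4 = 4
r_4 = 3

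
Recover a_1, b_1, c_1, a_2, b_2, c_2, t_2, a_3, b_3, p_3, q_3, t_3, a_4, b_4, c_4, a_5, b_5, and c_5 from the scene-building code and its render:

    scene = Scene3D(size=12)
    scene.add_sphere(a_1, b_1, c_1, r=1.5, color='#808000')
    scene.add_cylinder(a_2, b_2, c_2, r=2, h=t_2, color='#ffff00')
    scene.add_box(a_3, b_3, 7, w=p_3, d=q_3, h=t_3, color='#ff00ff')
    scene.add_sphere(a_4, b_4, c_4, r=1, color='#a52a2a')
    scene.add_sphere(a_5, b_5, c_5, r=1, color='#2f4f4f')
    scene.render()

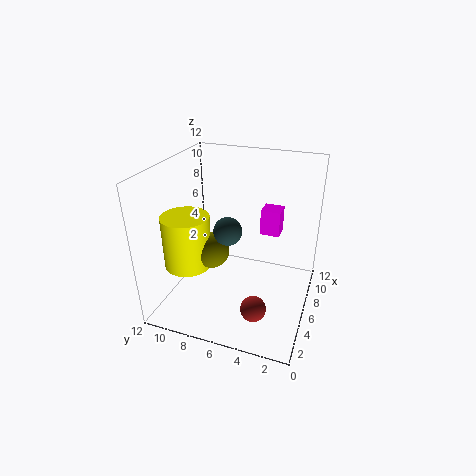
a_1 = 5; b_1 = 8; c_1 = 5; a_2 = 4.5; b_2 = 10; c_2 = 3.5; t_2 = 4.5; a_3 = 5.5; b_3 = 2.5; p_3 = 1.5; q_3 = 1.5; t_3 = 2; a_4 = 2.5; b_4 = 3.5; c_4 = 2; a_5 = 2.5; b_5 = 5.5; c_5 = 8.5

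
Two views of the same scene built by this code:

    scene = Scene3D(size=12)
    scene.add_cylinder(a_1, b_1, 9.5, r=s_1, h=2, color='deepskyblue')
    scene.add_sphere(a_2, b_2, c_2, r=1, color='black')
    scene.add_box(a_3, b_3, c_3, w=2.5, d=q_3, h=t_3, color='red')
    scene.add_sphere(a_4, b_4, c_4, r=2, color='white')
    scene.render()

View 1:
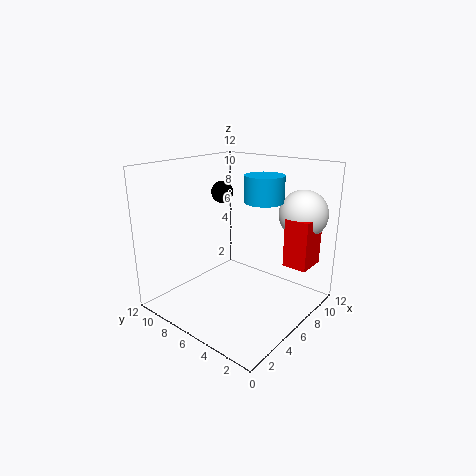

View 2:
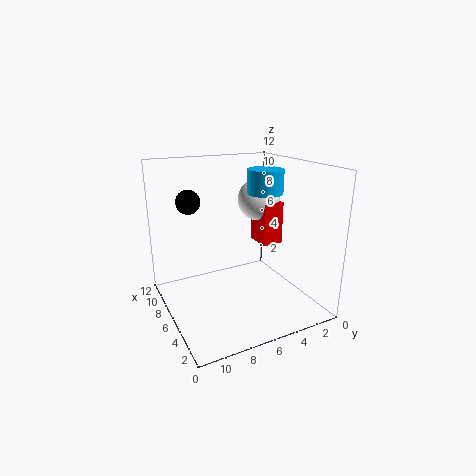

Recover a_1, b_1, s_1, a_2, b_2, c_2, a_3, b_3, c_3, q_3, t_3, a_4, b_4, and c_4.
a_1 = 6
b_1 = 3.5
s_1 = 1.5
a_2 = 8
b_2 = 9.5
c_2 = 9
a_3 = 7.5
b_3 = 0.5
c_3 = 4
q_3 = 2
t_3 = 4
a_4 = 9.5
b_4 = 2
c_4 = 8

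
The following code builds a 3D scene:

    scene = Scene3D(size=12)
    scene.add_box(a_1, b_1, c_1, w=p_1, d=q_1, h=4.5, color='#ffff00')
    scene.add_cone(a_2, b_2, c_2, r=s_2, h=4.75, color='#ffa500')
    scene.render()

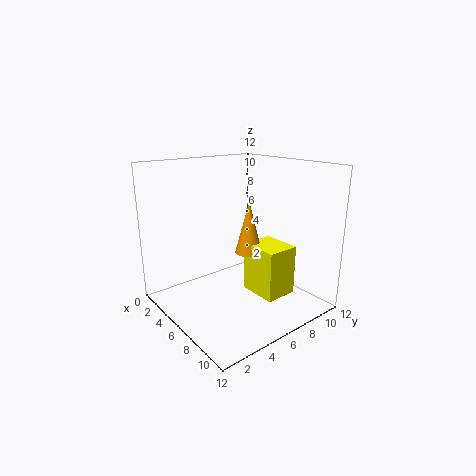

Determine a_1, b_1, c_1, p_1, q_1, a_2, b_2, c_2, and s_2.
a_1 = 4.75; b_1 = 7.75; c_1 = 0.25; p_1 = 3.5; q_1 = 3; a_2 = 4.75; b_2 = 8.25; c_2 = 3.75; s_2 = 1.25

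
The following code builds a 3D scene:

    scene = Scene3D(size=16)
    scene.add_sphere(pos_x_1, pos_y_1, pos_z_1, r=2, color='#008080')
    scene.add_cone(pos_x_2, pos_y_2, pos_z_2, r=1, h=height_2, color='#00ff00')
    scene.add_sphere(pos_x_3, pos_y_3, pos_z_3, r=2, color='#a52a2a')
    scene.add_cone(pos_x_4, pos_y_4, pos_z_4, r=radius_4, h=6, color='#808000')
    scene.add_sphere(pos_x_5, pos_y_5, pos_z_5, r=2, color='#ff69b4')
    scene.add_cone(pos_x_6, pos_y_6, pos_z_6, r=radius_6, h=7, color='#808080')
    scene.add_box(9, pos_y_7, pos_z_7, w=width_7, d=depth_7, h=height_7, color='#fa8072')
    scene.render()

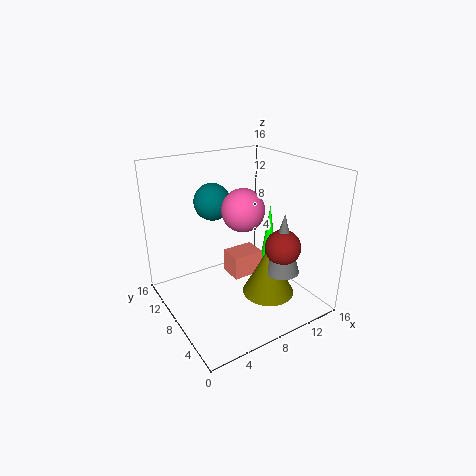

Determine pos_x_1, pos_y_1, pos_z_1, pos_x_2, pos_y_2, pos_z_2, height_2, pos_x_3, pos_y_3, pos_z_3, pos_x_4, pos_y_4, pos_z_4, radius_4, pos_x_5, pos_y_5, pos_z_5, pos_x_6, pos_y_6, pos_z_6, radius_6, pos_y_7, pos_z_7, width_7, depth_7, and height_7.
pos_x_1 = 6; pos_y_1 = 10; pos_z_1 = 12; pos_x_2 = 14; pos_y_2 = 10; pos_z_2 = 3; height_2 = 7; pos_x_3 = 12; pos_y_3 = 5; pos_z_3 = 7; pos_x_4 = 11; pos_y_4 = 6; pos_z_4 = 1; radius_4 = 3; pos_x_5 = 6; pos_y_5 = 4; pos_z_5 = 13; pos_x_6 = 12; pos_y_6 = 5; pos_z_6 = 4; radius_6 = 2; pos_y_7 = 10; pos_z_7 = 1; width_7 = 4; depth_7 = 3; height_7 = 3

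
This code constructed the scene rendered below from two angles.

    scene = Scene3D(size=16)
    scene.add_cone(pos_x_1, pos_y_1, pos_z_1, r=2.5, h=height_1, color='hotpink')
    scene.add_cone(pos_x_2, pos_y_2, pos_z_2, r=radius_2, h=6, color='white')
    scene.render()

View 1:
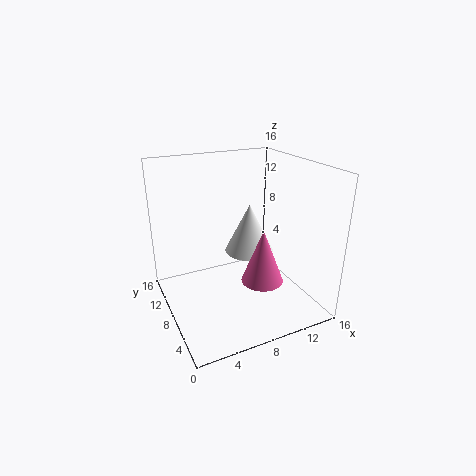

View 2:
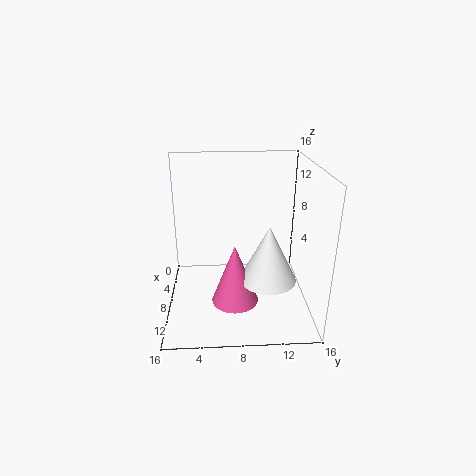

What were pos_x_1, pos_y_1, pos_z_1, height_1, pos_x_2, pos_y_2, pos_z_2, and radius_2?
pos_x_1 = 11, pos_y_1 = 7.5, pos_z_1 = 2, height_1 = 6.5, pos_x_2 = 11, pos_y_2 = 11, pos_z_2 = 4.5, radius_2 = 3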